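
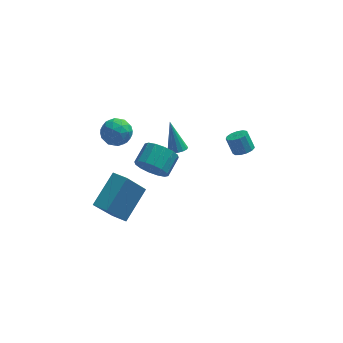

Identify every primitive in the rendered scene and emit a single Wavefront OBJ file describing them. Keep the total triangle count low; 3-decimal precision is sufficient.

v 0.298 1.658 -1.647
v 0.837 1.699 -1.544
v -0.078 2.402 0.027
v 0.767 1.945 -1.669
v 0.572 2.114 -1.788
v 0.303 2.161 -1.869
v 0.033 2.074 -1.891
v -0.166 1.875 -1.848
v -0.24 1.618 -1.75
v -0.17 1.372 -1.625
v 0.025 1.202 -1.506
v 0.294 1.155 -1.425
v 0.564 1.243 -1.403
v 0.763 1.442 -1.446
v -3.734 2.241 -0.587
v -3.084 2.775 -0.946
v -2.696 1.445 0.106
v -2.046 1.979 -0.253
v -2.616 2.313 0.38
v -3.257 2.806 -0.048
v -2.523 1.414 -0.792
v -3.164 1.907 -1.22
v -2.336 2.264 -1.072
v -2.393 2.82 -0.348
v -3.387 1.4 -0.492
v -3.444 1.956 0.232
v -3.5 2.578 -0.827
v -2.28 1.642 -0.013
v -2.615 1.838 0.359
v -2.233 2.153 0.149
v -3.601 2.596 -0.3
v -3.219 2.91 -0.511
v -2.944 2.639 0.269
v -2.561 1.31 -0.329
v -2.179 1.624 -0.54
v -3.547 2.067 -0.989
v -3.165 2.382 -1.199
v -2.836 1.581 -1.109
v -2.678 2.592 -1.113
v -2.068 2.124 -0.705
v -2.349 1.792 -1.022
v -2.725 2.081 -1.274
v -2.711 2.919 -0.687
v -2.102 2.45 -0.279
v -2.436 2.647 0.093
v -2.813 2.936 -0.159
v -2.272 2.618 -0.761
v -3.678 1.77 -0.561
v -3.069 1.301 -0.153
v -2.967 1.284 -0.681
v -3.344 1.573 -0.933
v -3.712 2.096 -0.135
v -3.102 1.628 0.273
v -3.055 2.139 0.434
v -3.431 2.428 0.182
v -3.508 1.602 -0.079
v -1.172 -0.397 -1.207
v -0.495 -0.408 -1.902
v 0.09 0.586 -1.347
v -0.588 0.597 -0.653
v -0.853 -0.101 -2.074
v -0.269 0.893 -1.519
v -1.297 0.126 -2.014
v -0.712 1.121 -1.46
v -1.707 0.214 -1.738
v -1.122 1.208 -1.183
v -1.974 0.137 -1.32
v -1.389 1.132 -0.765
v -2.026 -0.082 -0.871
v -1.441 0.912 -0.317
v -1.85 -0.386 -0.513
v -1.265 0.608 0.042
v -1.491 -0.693 -0.341
v -0.907 0.301 0.214
v -1.048 -0.921 -0.4
v -0.463 0.074 0.154
v -0.638 -1.008 -0.677
v -0.053 -0.014 -0.122
v -0.371 -0.932 -1.095
v 0.214 0.063 -0.54
v -0.319 -0.712 -1.543
v 0.266 0.282 -0.989
v 3.777 1.726 -1.944
v 4.147 2.22 -1.999
v 3.792 2.589 -1.071
v 3.423 2.094 -1.016
v 3.844 2.307 -2.15
v 3.489 2.675 -1.221
v 3.519 2.209 -2.235
v 3.165 2.577 -1.306
v 3.277 1.958 -2.227
v 2.922 2.326 -1.299
v 3.193 1.633 -2.13
v 2.839 2.001 -1.202
v 3.295 1.337 -1.974
v 2.941 1.706 -1.046
v 3.55 1.165 -1.809
v 3.196 1.534 -0.88
v 3.877 1.171 -1.686
v 3.523 1.539 -0.758
v 4.173 1.353 -1.646
v 3.818 1.721 -0.717
v 4.342 1.653 -1.7
v 3.988 2.022 -0.771
v 4.333 1.977 -1.832
v 3.978 2.345 -0.903
v -3.52 -4.867 0.009
v -2.476 -3.45 1.173
v -4.204 -4.276 -0.097
v -3.159 -2.859 1.066
v -2.581 -4.101 -1.766
v -1.536 -2.684 -0.603
v -3.264 -3.51 -1.873
v -2.22 -2.093 -0.709
f 2 1 4
f 2 4 3
f 4 1 5
f 4 5 3
f 5 1 6
f 5 6 3
f 6 1 7
f 6 7 3
f 7 1 8
f 7 8 3
f 8 1 9
f 8 9 3
f 9 1 10
f 9 10 3
f 10 1 11
f 10 11 3
f 11 1 12
f 11 12 3
f 12 1 13
f 12 13 3
f 13 1 14
f 13 14 3
f 14 1 2
f 14 2 3
f 15 52 31
f 52 26 55
f 31 55 20
f 52 55 31
f 15 31 27
f 31 20 32
f 27 32 16
f 31 32 27
f 15 27 36
f 27 16 37
f 36 37 22
f 27 37 36
f 15 36 48
f 36 22 51
f 48 51 25
f 36 51 48
f 15 48 52
f 48 25 56
f 52 56 26
f 48 56 52
f 16 32 43
f 32 20 46
f 43 46 24
f 32 46 43
f 20 55 33
f 55 26 54
f 33 54 19
f 55 54 33
f 26 56 53
f 56 25 49
f 53 49 17
f 56 49 53
f 25 51 50
f 51 22 38
f 50 38 21
f 51 38 50
f 22 37 42
f 37 16 39
f 42 39 23
f 37 39 42
f 18 44 30
f 44 24 45
f 30 45 19
f 44 45 30
f 18 30 28
f 30 19 29
f 28 29 17
f 30 29 28
f 18 28 35
f 28 17 34
f 35 34 21
f 28 34 35
f 18 35 40
f 35 21 41
f 40 41 23
f 35 41 40
f 18 40 44
f 40 23 47
f 44 47 24
f 40 47 44
f 19 45 33
f 45 24 46
f 33 46 20
f 45 46 33
f 17 29 53
f 29 19 54
f 53 54 26
f 29 54 53
f 21 34 50
f 34 17 49
f 50 49 25
f 34 49 50
f 23 41 42
f 41 21 38
f 42 38 22
f 41 38 42
f 24 47 43
f 47 23 39
f 43 39 16
f 47 39 43
f 58 57 61
f 58 61 59
f 59 61 62
f 59 62 60
f 61 57 63
f 61 63 62
f 62 63 64
f 62 64 60
f 63 57 65
f 63 65 64
f 64 65 66
f 64 66 60
f 65 57 67
f 65 67 66
f 66 67 68
f 66 68 60
f 67 57 69
f 67 69 68
f 68 69 70
f 68 70 60
f 69 57 71
f 69 71 70
f 70 71 72
f 70 72 60
f 71 57 73
f 71 73 72
f 72 73 74
f 72 74 60
f 73 57 75
f 73 75 74
f 74 75 76
f 74 76 60
f 75 57 77
f 75 77 76
f 76 77 78
f 76 78 60
f 77 57 79
f 77 79 78
f 78 79 80
f 78 80 60
f 79 57 81
f 79 81 80
f 80 81 82
f 80 82 60
f 81 57 58
f 81 58 82
f 82 58 59
f 82 59 60
f 84 83 87
f 84 87 85
f 85 87 88
f 85 88 86
f 87 83 89
f 87 89 88
f 88 89 90
f 88 90 86
f 89 83 91
f 89 91 90
f 90 91 92
f 90 92 86
f 91 83 93
f 91 93 92
f 92 93 94
f 92 94 86
f 93 83 95
f 93 95 94
f 94 95 96
f 94 96 86
f 95 83 97
f 95 97 96
f 96 97 98
f 96 98 86
f 97 83 99
f 97 99 98
f 98 99 100
f 98 100 86
f 99 83 101
f 99 101 100
f 100 101 102
f 100 102 86
f 101 83 103
f 101 103 102
f 102 103 104
f 102 104 86
f 103 83 105
f 103 105 104
f 104 105 106
f 104 106 86
f 105 83 84
f 105 84 106
f 106 84 85
f 106 85 86
f 108 110 107
f 111 108 107
f 107 110 109
f 109 111 107
f 108 114 110
f 112 108 111
f 112 114 108
f 110 114 109
f 113 111 109
f 109 114 113
f 113 112 111
f 114 112 113



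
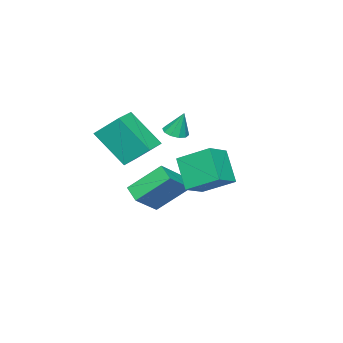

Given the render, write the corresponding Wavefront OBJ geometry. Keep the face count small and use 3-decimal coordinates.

v -0.258 -3.893 -4.862
v -0.71 -4.669 -4.42
v -1.098 -2.633 -3.51
v -1.55 -3.409 -3.068
v 1.07 -4.091 -3.852
v 0.618 -4.867 -3.41
v 0.23 -2.831 -2.5
v -0.222 -3.607 -2.058
v -1.418 -3.65 -0.366
v -0.851 -3.88 -0.272
v -1.442 -3.21 0.846
v -0.813 -3.522 -0.401
v -1.007 -3.212 -0.517
v -1.358 -3.07 -0.576
v -1.732 -3.149 -0.554
v -1.986 -3.42 -0.461
v -2.024 -3.779 -0.331
v -1.83 -4.088 -0.215
v -1.479 -4.231 -0.156
v -1.105 -4.151 -0.178
v 0.682 -1.326 -0.949
v 1.871 -1.4 -0.429
v 0.404 0.168 -0.102
v 1.593 0.094 0.419
v 1.347 -0.414 -2.339
v 2.536 -0.488 -1.818
v 1.069 1.08 -1.491
v 2.258 1.006 -0.971
v 3.136 -4.118 1.226
v 2.879 -3.004 2.257
v 2.944 -2.701 -0.353
v 2.686 -1.587 0.678
v 4.334 -3.893 1.282
v 4.076 -2.779 2.313
v 4.141 -2.476 -0.297
v 3.884 -1.362 0.734
f 2 4 1
f 5 2 1
f 1 4 3
f 3 5 1
f 2 8 4
f 6 2 5
f 6 8 2
f 4 8 3
f 7 5 3
f 3 8 7
f 7 6 5
f 8 6 7
f 10 9 12
f 10 12 11
f 12 9 13
f 12 13 11
f 13 9 14
f 13 14 11
f 14 9 15
f 14 15 11
f 15 9 16
f 15 16 11
f 16 9 17
f 16 17 11
f 17 9 18
f 17 18 11
f 18 9 19
f 18 19 11
f 19 9 20
f 19 20 11
f 20 9 10
f 20 10 11
f 22 24 21
f 25 22 21
f 21 24 23
f 23 25 21
f 22 28 24
f 26 22 25
f 26 28 22
f 24 28 23
f 27 25 23
f 23 28 27
f 27 26 25
f 28 26 27
f 30 32 29
f 33 30 29
f 29 32 31
f 31 33 29
f 30 36 32
f 34 30 33
f 34 36 30
f 32 36 31
f 35 33 31
f 31 36 35
f 35 34 33
f 36 34 35



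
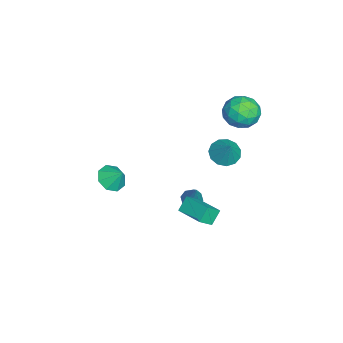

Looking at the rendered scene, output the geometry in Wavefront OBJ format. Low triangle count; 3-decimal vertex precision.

v -1.607 -3.798 -2.67
v -0.953 -4.482 -2.418
v -1.213 -3.082 -1.75
v -0.679 -3.993 -2.916
v -0.949 -3.389 -3.27
v -1.604 -3.025 -3.272
v -2.261 -3.113 -2.922
v -2.535 -3.602 -2.424
v -2.266 -4.206 -2.07
v -1.61 -4.571 -2.068
v -3.225 4.227 3.767
v -2.197 4.742 3.466
v -2.463 2.498 3.414
v -1.435 3.013 3.113
v -1.799 3.029 4.244
v -2.27 4.098 4.462
v -2.39 3.142 2.418
v -2.861 4.211 2.636
v -1.681 4.071 2.632
v -1.316 4.001 3.761
v -3.344 3.239 3.119
v -2.979 3.169 4.248
v -2.778 4.636 3.648
v -1.882 2.604 3.232
v -2.096 2.613 3.897
v -1.492 2.916 3.72
v -2.821 4.258 4.233
v -2.217 4.56 4.056
v -1.983 3.554 4.513
v -2.443 2.68 2.824
v -1.839 2.982 2.647
v -3.168 4.324 3.16
v -2.564 4.627 2.983
v -2.677 3.686 2.367
v -1.87 4.544 2.981
v -1.422 3.528 2.773
v -1.984 3.604 2.364
v -2.261 4.232 2.493
v -1.656 4.504 3.644
v -1.208 3.487 3.436
v -1.422 3.497 4.101
v -1.699 4.125 4.229
v -1.352 4.109 3.154
v -3.452 3.753 3.444
v -3.004 2.736 3.236
v -2.961 3.115 2.651
v -3.238 3.743 2.779
v -3.238 3.712 4.107
v -2.79 2.696 3.899
v -2.399 3.008 4.387
v -2.676 3.636 4.516
v -3.308 3.131 3.726
v -2.208 0.839 -4.717
v -1.793 1.282 -5.024
v -1.332 1.181 -3.043
v -2.226 1.507 -4.844
v -2.649 1.341 -4.589
v -2.813 0.881 -4.409
v -2.623 0.397 -4.41
v -2.19 0.171 -4.59
v -1.767 0.337 -4.845
v -1.603 0.797 -5.025
v 1.644 3.001 3.201
v 2.398 2.66 2.799
v 2.476 3.359 4.459
v 2.378 3.162 2.67
v 2.124 3.613 2.709
v 1.718 3.869 2.905
v 1.289 3.85 3.194
v 0.972 3.561 3.486
v 0.869 3.094 3.687
v 1.011 2.598 3.734
v 1.355 2.23 3.612
v 1.791 2.106 3.359
v 2.18 2.267 3.056
v 0.181 1.005 -3.868
v -0.414 1.414 -3.064
v 1.41 2.326 -3.63
v 0.815 2.735 -2.826
v 0.745 0.345 -3.114
v 0.15 0.754 -2.31
v 1.974 1.666 -2.876
v 1.379 2.075 -2.072
f 2 1 4
f 2 4 3
f 4 1 5
f 4 5 3
f 5 1 6
f 5 6 3
f 6 1 7
f 6 7 3
f 7 1 8
f 7 8 3
f 8 1 9
f 8 9 3
f 9 1 10
f 9 10 3
f 10 1 2
f 10 2 3
f 11 48 27
f 48 22 51
f 27 51 16
f 48 51 27
f 11 27 23
f 27 16 28
f 23 28 12
f 27 28 23
f 11 23 32
f 23 12 33
f 32 33 18
f 23 33 32
f 11 32 44
f 32 18 47
f 44 47 21
f 32 47 44
f 11 44 48
f 44 21 52
f 48 52 22
f 44 52 48
f 12 28 39
f 28 16 42
f 39 42 20
f 28 42 39
f 16 51 29
f 51 22 50
f 29 50 15
f 51 50 29
f 22 52 49
f 52 21 45
f 49 45 13
f 52 45 49
f 21 47 46
f 47 18 34
f 46 34 17
f 47 34 46
f 18 33 38
f 33 12 35
f 38 35 19
f 33 35 38
f 14 40 26
f 40 20 41
f 26 41 15
f 40 41 26
f 14 26 24
f 26 15 25
f 24 25 13
f 26 25 24
f 14 24 31
f 24 13 30
f 31 30 17
f 24 30 31
f 14 31 36
f 31 17 37
f 36 37 19
f 31 37 36
f 14 36 40
f 36 19 43
f 40 43 20
f 36 43 40
f 15 41 29
f 41 20 42
f 29 42 16
f 41 42 29
f 13 25 49
f 25 15 50
f 49 50 22
f 25 50 49
f 17 30 46
f 30 13 45
f 46 45 21
f 30 45 46
f 19 37 38
f 37 17 34
f 38 34 18
f 37 34 38
f 20 43 39
f 43 19 35
f 39 35 12
f 43 35 39
f 54 53 56
f 54 56 55
f 56 53 57
f 56 57 55
f 57 53 58
f 57 58 55
f 58 53 59
f 58 59 55
f 59 53 60
f 59 60 55
f 60 53 61
f 60 61 55
f 61 53 62
f 61 62 55
f 62 53 54
f 62 54 55
f 64 63 66
f 64 66 65
f 66 63 67
f 66 67 65
f 67 63 68
f 67 68 65
f 68 63 69
f 68 69 65
f 69 63 70
f 69 70 65
f 70 63 71
f 70 71 65
f 71 63 72
f 71 72 65
f 72 63 73
f 72 73 65
f 73 63 74
f 73 74 65
f 74 63 75
f 74 75 65
f 75 63 64
f 75 64 65
f 77 79 76
f 80 77 76
f 76 79 78
f 78 80 76
f 77 83 79
f 81 77 80
f 81 83 77
f 79 83 78
f 82 80 78
f 78 83 82
f 82 81 80
f 83 81 82



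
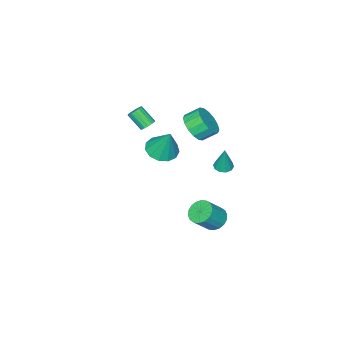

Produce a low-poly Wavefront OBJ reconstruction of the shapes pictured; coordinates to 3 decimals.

v -3.856 2.009 -0.203
v -3.479 1.518 -0.172
v -3.604 2.311 1.523
v -3.267 1.825 -0.257
v -3.279 2.202 -0.321
v -3.512 2.506 -0.34
v -3.877 2.62 -0.307
v -4.233 2.5 -0.234
v -4.446 2.193 -0.149
v -4.433 1.815 -0.084
v -4.2 1.511 -0.065
v -3.836 1.398 -0.099
v -1.06 -1.515 3.222
v -0.546 -1.505 3.144
v -0.386 -2.436 4.081
v -0.9 -2.445 4.158
v -0.591 -1.321 3.335
v -0.431 -2.251 4.272
v -0.761 -1.188 3.495
v -0.602 -2.119 4.432
v -1.012 -1.143 3.582
v -0.853 -2.074 4.519
v -1.276 -1.198 3.573
v -1.116 -2.129 4.51
v -1.481 -1.337 3.469
v -1.322 -2.268 4.406
v -1.574 -1.524 3.299
v -1.414 -2.455 4.236
v -1.529 -1.709 3.108
v -1.369 -2.639 4.045
v -1.358 -1.841 2.948
v -1.199 -2.772 3.885
v -1.107 -1.886 2.861
v -0.948 -2.817 3.798
v -0.844 -1.831 2.87
v -0.684 -2.762 3.807
v -0.638 -1.692 2.974
v -0.479 -2.623 3.911
v -3.205 0.164 2.691
v -2.479 0.091 3.461
v -3.11 0.742 4.118
v -3.835 0.816 3.349
v -2.331 0.53 3.167
v -2.962 1.182 3.825
v -2.417 0.872 2.746
v -3.048 1.523 3.404
v -2.714 1.023 2.311
v -3.345 1.675 2.968
v -3.143 0.945 1.977
v -3.773 1.597 2.634
v -3.588 0.658 1.835
v -4.219 1.309 2.492
v -3.93 0.238 1.922
v -4.561 0.889 2.579
v -4.078 -0.202 2.215
v -4.709 0.45 2.873
v -3.992 -0.543 2.636
v -4.623 0.108 3.294
v -3.695 -0.695 3.072
v -4.326 -0.043 3.729
v -3.267 -0.617 3.406
v -3.897 0.035 4.063
v -2.821 -0.329 3.548
v -3.452 0.322 4.205
v -2.932 2.209 -4.504
v -2.341 2.672 -4.943
v -1.257 2.434 -3.736
v -1.848 1.971 -3.296
v -2.52 2.941 -4.73
v -1.435 2.703 -3.523
v -2.78 3.065 -4.471
v -1.695 2.827 -3.264
v -3.07 3.02 -4.22
v -1.986 2.782 -3.012
v -3.333 2.814 -4.024
v -2.249 2.576 -2.817
v -3.517 2.488 -3.923
v -2.433 2.25 -2.716
v -3.585 2.107 -3.937
v -2.5 1.869 -2.73
v -3.523 1.746 -4.064
v -2.439 1.508 -2.857
v -3.345 1.477 -4.277
v -2.26 1.239 -3.07
v -3.085 1.353 -4.536
v -2 1.115 -3.329
v -2.794 1.398 -4.788
v -1.71 1.16 -3.58
v -2.531 1.604 -4.983
v -1.447 1.366 -3.776
v -2.347 1.93 -5.084
v -1.263 1.692 -3.877
v -2.28 2.311 -5.07
v -1.195 2.073 -3.863
v 0.225 0.843 3.065
v 1.252 0.837 2.984
v 0.375 1.637 4.895
v 1.075 1.349 2.776
v 0.627 1.7 2.66
v 0.053 1.779 2.673
v -0.467 1.561 2.81
v -0.767 1.115 3.028
v -0.752 0.582 3.258
v -0.427 0.132 3.427
v 0.105 -0.092 3.481
v 0.676 -0.02 3.403
v 1.103 0.327 3.218
f 2 1 4
f 2 4 3
f 4 1 5
f 4 5 3
f 5 1 6
f 5 6 3
f 6 1 7
f 6 7 3
f 7 1 8
f 7 8 3
f 8 1 9
f 8 9 3
f 9 1 10
f 9 10 3
f 10 1 11
f 10 11 3
f 11 1 12
f 11 12 3
f 12 1 2
f 12 2 3
f 14 13 17
f 14 17 15
f 15 17 18
f 15 18 16
f 17 13 19
f 17 19 18
f 18 19 20
f 18 20 16
f 19 13 21
f 19 21 20
f 20 21 22
f 20 22 16
f 21 13 23
f 21 23 22
f 22 23 24
f 22 24 16
f 23 13 25
f 23 25 24
f 24 25 26
f 24 26 16
f 25 13 27
f 25 27 26
f 26 27 28
f 26 28 16
f 27 13 29
f 27 29 28
f 28 29 30
f 28 30 16
f 29 13 31
f 29 31 30
f 30 31 32
f 30 32 16
f 31 13 33
f 31 33 32
f 32 33 34
f 32 34 16
f 33 13 35
f 33 35 34
f 34 35 36
f 34 36 16
f 35 13 37
f 35 37 36
f 36 37 38
f 36 38 16
f 37 13 14
f 37 14 38
f 38 14 15
f 38 15 16
f 40 39 43
f 40 43 41
f 41 43 44
f 41 44 42
f 43 39 45
f 43 45 44
f 44 45 46
f 44 46 42
f 45 39 47
f 45 47 46
f 46 47 48
f 46 48 42
f 47 39 49
f 47 49 48
f 48 49 50
f 48 50 42
f 49 39 51
f 49 51 50
f 50 51 52
f 50 52 42
f 51 39 53
f 51 53 52
f 52 53 54
f 52 54 42
f 53 39 55
f 53 55 54
f 54 55 56
f 54 56 42
f 55 39 57
f 55 57 56
f 56 57 58
f 56 58 42
f 57 39 59
f 57 59 58
f 58 59 60
f 58 60 42
f 59 39 61
f 59 61 60
f 60 61 62
f 60 62 42
f 61 39 63
f 61 63 62
f 62 63 64
f 62 64 42
f 63 39 40
f 63 40 64
f 64 40 41
f 64 41 42
f 66 65 69
f 66 69 67
f 67 69 70
f 67 70 68
f 69 65 71
f 69 71 70
f 70 71 72
f 70 72 68
f 71 65 73
f 71 73 72
f 72 73 74
f 72 74 68
f 73 65 75
f 73 75 74
f 74 75 76
f 74 76 68
f 75 65 77
f 75 77 76
f 76 77 78
f 76 78 68
f 77 65 79
f 77 79 78
f 78 79 80
f 78 80 68
f 79 65 81
f 79 81 80
f 80 81 82
f 80 82 68
f 81 65 83
f 81 83 82
f 82 83 84
f 82 84 68
f 83 65 85
f 83 85 84
f 84 85 86
f 84 86 68
f 85 65 87
f 85 87 86
f 86 87 88
f 86 88 68
f 87 65 89
f 87 89 88
f 88 89 90
f 88 90 68
f 89 65 91
f 89 91 90
f 90 91 92
f 90 92 68
f 91 65 93
f 91 93 92
f 92 93 94
f 92 94 68
f 93 65 66
f 93 66 94
f 94 66 67
f 94 67 68
f 96 95 98
f 96 98 97
f 98 95 99
f 98 99 97
f 99 95 100
f 99 100 97
f 100 95 101
f 100 101 97
f 101 95 102
f 101 102 97
f 102 95 103
f 102 103 97
f 103 95 104
f 103 104 97
f 104 95 105
f 104 105 97
f 105 95 106
f 105 106 97
f 106 95 107
f 106 107 97
f 107 95 96
f 107 96 97



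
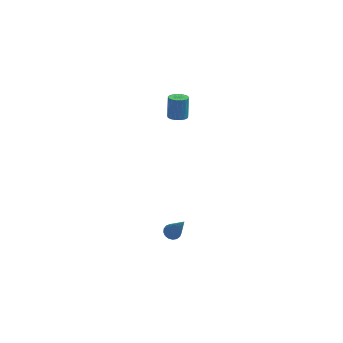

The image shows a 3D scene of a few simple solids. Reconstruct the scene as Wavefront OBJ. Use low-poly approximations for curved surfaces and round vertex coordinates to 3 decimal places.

v -3.257 0.734 2.744
v -2.714 0.807 2.698
v -2.679 1.299 3.89
v -3.223 1.226 3.936
v -2.816 1.032 2.608
v -2.781 1.525 3.8
v -3.019 1.189 2.549
v -2.984 1.682 3.741
v -3.277 1.242 2.535
v -3.242 1.734 3.727
v -3.53 1.178 2.568
v -3.495 1.671 3.76
v -3.721 1.013 2.642
v -3.686 1.505 3.834
v -3.805 0.783 2.74
v -3.77 1.275 3.932
v -3.764 0.542 2.838
v -3.73 1.035 4.03
v -3.607 0.345 2.915
v -3.573 0.838 4.107
v -3.37 0.237 2.952
v -3.335 0.73 4.144
v -3.107 0.243 2.942
v -3.072 0.736 4.134
v -2.879 0.361 2.887
v -2.844 0.854 4.079
v -2.737 0.565 2.799
v -2.702 1.057 3.99
v -3.541 -2.226 -4.412
v -3.1 -1.996 -4.461
v -2.919 -3.034 -2.588
v -3.235 -1.837 -4.344
v -3.44 -1.767 -4.243
v -3.668 -1.802 -4.181
v -3.868 -1.934 -4.171
v -3.992 -2.133 -4.217
v -4.013 -2.354 -4.307
v -3.926 -2.545 -4.422
v -3.751 -2.663 -4.534
v -3.528 -2.682 -4.618
v -3.308 -2.595 -4.655
v -3.141 -2.425 -4.637
v -3.066 -2.209 -4.567
f 2 1 5
f 2 5 3
f 3 5 6
f 3 6 4
f 5 1 7
f 5 7 6
f 6 7 8
f 6 8 4
f 7 1 9
f 7 9 8
f 8 9 10
f 8 10 4
f 9 1 11
f 9 11 10
f 10 11 12
f 10 12 4
f 11 1 13
f 11 13 12
f 12 13 14
f 12 14 4
f 13 1 15
f 13 15 14
f 14 15 16
f 14 16 4
f 15 1 17
f 15 17 16
f 16 17 18
f 16 18 4
f 17 1 19
f 17 19 18
f 18 19 20
f 18 20 4
f 19 1 21
f 19 21 20
f 20 21 22
f 20 22 4
f 21 1 23
f 21 23 22
f 22 23 24
f 22 24 4
f 23 1 25
f 23 25 24
f 24 25 26
f 24 26 4
f 25 1 27
f 25 27 26
f 26 27 28
f 26 28 4
f 27 1 2
f 27 2 28
f 28 2 3
f 28 3 4
f 30 29 32
f 30 32 31
f 32 29 33
f 32 33 31
f 33 29 34
f 33 34 31
f 34 29 35
f 34 35 31
f 35 29 36
f 35 36 31
f 36 29 37
f 36 37 31
f 37 29 38
f 37 38 31
f 38 29 39
f 38 39 31
f 39 29 40
f 39 40 31
f 40 29 41
f 40 41 31
f 41 29 42
f 41 42 31
f 42 29 43
f 42 43 31
f 43 29 30
f 43 30 31



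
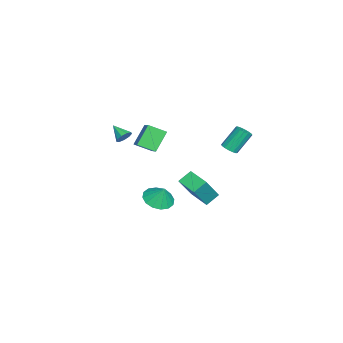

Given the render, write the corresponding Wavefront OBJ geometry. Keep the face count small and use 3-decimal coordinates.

v -2.339 2.899 0.792
v -1.91 2.69 1.103
v -2.471 3.492 2.419
v -2.901 3.701 2.108
v -1.807 2.943 0.992
v -2.369 3.746 2.308
v -1.847 3.185 0.828
v -2.409 3.987 2.143
v -2.019 3.35 0.654
v -2.581 4.152 1.969
v -2.277 3.394 0.517
v -2.839 4.196 1.832
v -2.551 3.306 0.454
v -3.113 4.108 1.769
v -2.769 3.108 0.481
v -3.33 3.91 1.797
v -2.871 2.854 0.592
v -3.433 3.657 1.908
v -2.831 2.613 0.757
v -3.393 3.415 2.072
v -2.659 2.448 0.931
v -3.221 3.25 2.246
v -2.401 2.404 1.068
v -2.963 3.206 2.383
v -2.127 2.492 1.131
v -2.689 3.294 2.446
v -1.895 -3.361 1.409
v -1.618 -3.775 1.132
v -2.485 -4.159 2.011
v -1.422 -3.677 1.455
v -1.448 -3.431 1.756
v -1.683 -3.152 1.895
v -2.017 -2.971 1.807
v -2.294 -2.973 1.533
v -2.384 -3.156 1.201
v -2.246 -3.436 0.966
v -1.943 -3.68 0.939
v -2.94 -1.505 -4.463
v -2.126 -2.135 -4.427
v -2.64 -1.055 -3.357
v -1.945 -1.689 -4.657
v -2.031 -1.194 -4.835
v -2.36 -0.782 -4.913
v -2.845 -0.564 -4.871
v -3.355 -0.598 -4.719
v -3.753 -0.874 -4.499
v -3.934 -1.32 -4.269
v -3.848 -1.815 -4.09
v -3.519 -2.227 -4.012
v -3.035 -2.446 -4.054
v -2.525 -2.412 -4.206
v -3.274 1.221 -3.077
v -2.232 0.609 -1.347
v -2.274 2.319 -3.29
v -1.232 1.706 -1.561
v -2.688 0.574 -3.659
v -1.646 -0.039 -1.93
v -1.688 1.671 -3.873
v -0.646 1.059 -2.143
v 0.269 -1.696 3.873
v 2.062 -1.126 4.955
v 0.219 -0.63 3.395
v 2.011 -0.06 4.476
v 1.129 -2.18 2.704
v 2.921 -1.61 3.785
v 1.078 -1.114 2.225
v 2.871 -0.544 3.307
f 2 1 5
f 2 5 3
f 3 5 6
f 3 6 4
f 5 1 7
f 5 7 6
f 6 7 8
f 6 8 4
f 7 1 9
f 7 9 8
f 8 9 10
f 8 10 4
f 9 1 11
f 9 11 10
f 10 11 12
f 10 12 4
f 11 1 13
f 11 13 12
f 12 13 14
f 12 14 4
f 13 1 15
f 13 15 14
f 14 15 16
f 14 16 4
f 15 1 17
f 15 17 16
f 16 17 18
f 16 18 4
f 17 1 19
f 17 19 18
f 18 19 20
f 18 20 4
f 19 1 21
f 19 21 20
f 20 21 22
f 20 22 4
f 21 1 23
f 21 23 22
f 22 23 24
f 22 24 4
f 23 1 25
f 23 25 24
f 24 25 26
f 24 26 4
f 25 1 2
f 25 2 26
f 26 2 3
f 26 3 4
f 28 27 30
f 28 30 29
f 30 27 31
f 30 31 29
f 31 27 32
f 31 32 29
f 32 27 33
f 32 33 29
f 33 27 34
f 33 34 29
f 34 27 35
f 34 35 29
f 35 27 36
f 35 36 29
f 36 27 37
f 36 37 29
f 37 27 28
f 37 28 29
f 39 38 41
f 39 41 40
f 41 38 42
f 41 42 40
f 42 38 43
f 42 43 40
f 43 38 44
f 43 44 40
f 44 38 45
f 44 45 40
f 45 38 46
f 45 46 40
f 46 38 47
f 46 47 40
f 47 38 48
f 47 48 40
f 48 38 49
f 48 49 40
f 49 38 50
f 49 50 40
f 50 38 51
f 50 51 40
f 51 38 39
f 51 39 40
f 53 55 52
f 56 53 52
f 52 55 54
f 54 56 52
f 53 59 55
f 57 53 56
f 57 59 53
f 55 59 54
f 58 56 54
f 54 59 58
f 58 57 56
f 59 57 58
f 61 63 60
f 64 61 60
f 60 63 62
f 62 64 60
f 61 67 63
f 65 61 64
f 65 67 61
f 63 67 62
f 66 64 62
f 62 67 66
f 66 65 64
f 67 65 66



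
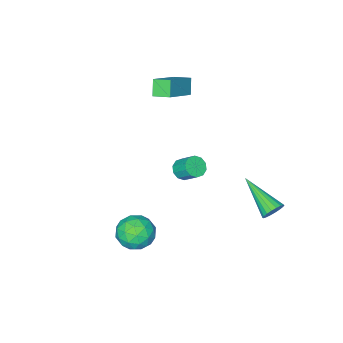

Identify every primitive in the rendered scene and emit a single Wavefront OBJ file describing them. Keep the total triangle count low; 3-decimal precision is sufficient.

v 2.472 1.986 -4.223
v 3.211 2.12 -3.613
v 2.349 0.5 -3.747
v 3.088 0.634 -3.137
v 2.241 1.072 -2.974
v 2.317 1.99 -3.268
v 3.243 0.63 -4.092
v 3.319 1.548 -4.386
v 3.688 1.282 -3.532
v 3.068 1.555 -2.841
v 2.492 1.065 -4.519
v 1.872 1.338 -3.828
v 2.852 2.183 -3.96
v 2.708 0.437 -3.4
v 2.21 0.694 -3.304
v 2.644 0.773 -2.946
v 2.327 2.107 -3.757
v 2.761 2.186 -3.399
v 2.191 1.569 -3.023
v 2.799 0.434 -3.961
v 3.233 0.513 -3.603
v 2.916 1.847 -4.414
v 3.35 1.926 -4.056
v 3.369 1.051 -4.337
v 3.567 1.77 -3.554
v 3.494 0.897 -3.274
v 3.586 0.894 -3.835
v 3.631 1.434 -4.008
v 3.202 1.93 -3.148
v 3.13 1.057 -2.868
v 2.632 1.314 -2.772
v 2.677 1.854 -2.945
v 3.483 1.438 -3.1
v 2.43 1.563 -4.492
v 2.358 0.69 -4.212
v 2.883 0.766 -4.415
v 2.928 1.306 -4.588
v 2.066 1.723 -4.086
v 1.993 0.85 -3.806
v 1.929 1.186 -3.352
v 1.974 1.726 -3.525
v 2.077 1.182 -4.26
v -1.749 -0.812 -3.508
v -1.23 -0.587 -3.676
v -1.332 0.196 -2.939
v -1.851 -0.028 -2.772
v -1.491 -0.431 -3.878
v -1.592 0.352 -3.141
v -1.85 -0.42 -3.938
v -1.952 0.363 -3.201
v -2.171 -0.559 -3.835
v -2.273 0.224 -3.098
v -2.331 -0.795 -3.606
v -2.432 -0.012 -2.87
v -2.268 -1.036 -3.341
v -2.37 -0.253 -2.604
v -2.008 -1.192 -3.139
v -2.109 -0.409 -2.402
v -1.648 -1.203 -3.079
v -1.75 -0.42 -2.342
v -1.327 -1.064 -3.182
v -1.429 -0.281 -2.445
v -1.168 -0.828 -3.41
v -1.269 -0.045 -2.674
v -2.324 -2.191 0.813
v -2.691 -2.595 1.553
v -2.703 -1.42 1.045
v -3.071 -1.824 1.785
v -0.709 -1.716 1.875
v -1.077 -2.12 2.615
v -1.089 -0.945 2.107
v -1.456 -1.349 2.847
v -2.835 4.168 -3.592
v -2.655 3.909 -4.102
v -2.865 2.212 -2.608
v -2.425 3.966 -3.98
v -2.275 4.064 -3.782
v -2.237 4.182 -3.545
v -2.317 4.298 -3.318
v -2.499 4.387 -3.145
v -2.748 4.434 -3.061
v -3.014 4.428 -3.082
v -3.245 4.37 -3.203
v -3.394 4.272 -3.402
v -3.433 4.154 -3.638
v -3.353 4.039 -3.865
v -3.17 3.949 -4.038
v -2.921 3.903 -4.123
f 1 38 17
f 38 12 41
f 17 41 6
f 38 41 17
f 1 17 13
f 17 6 18
f 13 18 2
f 17 18 13
f 1 13 22
f 13 2 23
f 22 23 8
f 13 23 22
f 1 22 34
f 22 8 37
f 34 37 11
f 22 37 34
f 1 34 38
f 34 11 42
f 38 42 12
f 34 42 38
f 2 18 29
f 18 6 32
f 29 32 10
f 18 32 29
f 6 41 19
f 41 12 40
f 19 40 5
f 41 40 19
f 12 42 39
f 42 11 35
f 39 35 3
f 42 35 39
f 11 37 36
f 37 8 24
f 36 24 7
f 37 24 36
f 8 23 28
f 23 2 25
f 28 25 9
f 23 25 28
f 4 30 16
f 30 10 31
f 16 31 5
f 30 31 16
f 4 16 14
f 16 5 15
f 14 15 3
f 16 15 14
f 4 14 21
f 14 3 20
f 21 20 7
f 14 20 21
f 4 21 26
f 21 7 27
f 26 27 9
f 21 27 26
f 4 26 30
f 26 9 33
f 30 33 10
f 26 33 30
f 5 31 19
f 31 10 32
f 19 32 6
f 31 32 19
f 3 15 39
f 15 5 40
f 39 40 12
f 15 40 39
f 7 20 36
f 20 3 35
f 36 35 11
f 20 35 36
f 9 27 28
f 27 7 24
f 28 24 8
f 27 24 28
f 10 33 29
f 33 9 25
f 29 25 2
f 33 25 29
f 44 43 47
f 44 47 45
f 45 47 48
f 45 48 46
f 47 43 49
f 47 49 48
f 48 49 50
f 48 50 46
f 49 43 51
f 49 51 50
f 50 51 52
f 50 52 46
f 51 43 53
f 51 53 52
f 52 53 54
f 52 54 46
f 53 43 55
f 53 55 54
f 54 55 56
f 54 56 46
f 55 43 57
f 55 57 56
f 56 57 58
f 56 58 46
f 57 43 59
f 57 59 58
f 58 59 60
f 58 60 46
f 59 43 61
f 59 61 60
f 60 61 62
f 60 62 46
f 61 43 63
f 61 63 62
f 62 63 64
f 62 64 46
f 63 43 44
f 63 44 64
f 64 44 45
f 64 45 46
f 66 68 65
f 69 66 65
f 65 68 67
f 67 69 65
f 66 72 68
f 70 66 69
f 70 72 66
f 68 72 67
f 71 69 67
f 67 72 71
f 71 70 69
f 72 70 71
f 74 73 76
f 74 76 75
f 76 73 77
f 76 77 75
f 77 73 78
f 77 78 75
f 78 73 79
f 78 79 75
f 79 73 80
f 79 80 75
f 80 73 81
f 80 81 75
f 81 73 82
f 81 82 75
f 82 73 83
f 82 83 75
f 83 73 84
f 83 84 75
f 84 73 85
f 84 85 75
f 85 73 86
f 85 86 75
f 86 73 87
f 86 87 75
f 87 73 88
f 87 88 75
f 88 73 74
f 88 74 75



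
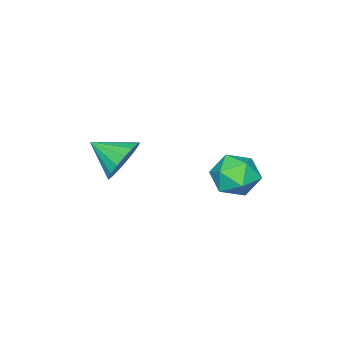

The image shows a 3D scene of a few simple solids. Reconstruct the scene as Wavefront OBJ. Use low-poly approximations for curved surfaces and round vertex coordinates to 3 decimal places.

v -3.98 0.835 -0.886
v -3.419 1.104 -1.614
v -4.541 -0.324 -1.746
v -3.98 -0.055 -2.474
v -3.592 -0.433 -1.685
v -3.245 0.283 -1.154
v -4.715 0.497 -2.206
v -4.368 1.213 -1.675
v -3.874 0.895 -2.43
v -3.18 0.32 -2.108
v -4.78 0.46 -1.252
v -4.086 -0.115 -0.93
v -0.122 -1.225 0.422
v 0.32 -0.789 1.074
v 0.182 -2.395 0.998
v -0.083 -0.819 1.224
v -0.494 -0.942 1.191
v -0.82 -1.13 0.981
v -0.986 -1.34 0.643
v -0.954 -1.523 0.254
v -0.731 -1.637 -0.096
v -0.369 -1.657 -0.328
v 0.051 -1.578 -0.388
v 0.43 -1.418 -0.262
v 0.684 -1.214 0.02
v 0.752 -1.012 0.394
v 0.621 -0.858 0.774
f 1 12 6
f 1 6 2
f 1 2 8
f 1 8 11
f 1 11 12
f 2 6 10
f 6 12 5
f 12 11 3
f 11 8 7
f 8 2 9
f 4 10 5
f 4 5 3
f 4 3 7
f 4 7 9
f 4 9 10
f 5 10 6
f 3 5 12
f 7 3 11
f 9 7 8
f 10 9 2
f 14 13 16
f 14 16 15
f 16 13 17
f 16 17 15
f 17 13 18
f 17 18 15
f 18 13 19
f 18 19 15
f 19 13 20
f 19 20 15
f 20 13 21
f 20 21 15
f 21 13 22
f 21 22 15
f 22 13 23
f 22 23 15
f 23 13 24
f 23 24 15
f 24 13 25
f 24 25 15
f 25 13 26
f 25 26 15
f 26 13 27
f 26 27 15
f 27 13 14
f 27 14 15



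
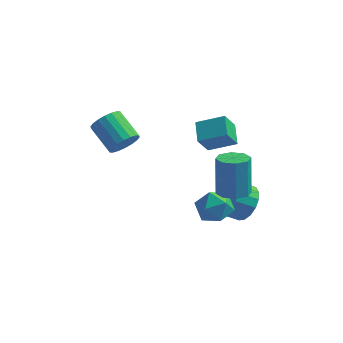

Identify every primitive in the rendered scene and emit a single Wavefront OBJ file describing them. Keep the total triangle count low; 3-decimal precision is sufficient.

v -2.867 -2.403 1.012
v -2.357 -2.298 1.632
v -3.483 -1.411 2.408
v -3.993 -1.517 1.788
v -2.283 -2.017 1.419
v -3.409 -1.13 2.194
v -2.324 -1.813 1.125
v -3.45 -0.926 1.9
v -2.473 -1.725 0.808
v -3.6 -0.839 1.584
v -2.7 -1.772 0.532
v -3.827 -0.886 1.308
v -2.96 -1.944 0.351
v -4.087 -1.057 1.127
v -3.202 -2.207 0.301
v -4.328 -1.32 1.077
v -3.377 -2.509 0.392
v -4.503 -1.622 1.168
v -3.451 -2.79 0.606
v -4.577 -1.903 1.381
v -3.41 -2.994 0.9
v -4.536 -2.107 1.675
v -3.26 -3.081 1.216
v -4.387 -2.195 1.992
v -3.033 -3.034 1.492
v -4.16 -2.148 2.268
v -2.773 -2.863 1.673
v -3.9 -1.976 2.449
v -2.532 -2.6 1.723
v -3.658 -1.713 2.499
v 2.431 -0.514 -3.786
v 3.061 -0.856 -3.075
v 2.18 -1.208 -2.463
v 1.549 -0.866 -3.174
v 2.973 -0.4 -2.942
v 2.091 -0.752 -2.329
v 2.76 0.03 -3.001
v 1.878 -0.322 -2.388
v 2.471 0.335 -3.241
v 1.589 -0.017 -2.628
v 2.174 0.446 -3.605
v 1.292 0.094 -2.993
v 1.935 0.337 -4.011
v 1.053 -0.015 -3.399
v 1.81 0.033 -4.366
v 0.928 -0.319 -3.753
v 1.827 -0.397 -4.588
v 0.945 -0.748 -3.975
v 1.983 -0.853 -4.626
v 1.101 -1.205 -4.013
v 2.241 -1.231 -4.472
v 1.359 -1.583 -3.859
v 2.543 -1.446 -4.161
v 1.661 -1.797 -3.548
v 2.819 -1.446 -3.764
v 1.937 -1.798 -3.151
v 3.006 -1.234 -3.372
v 2.124 -1.585 -2.759
v 1.395 -0.244 0.772
v 1.045 0.796 1.232
v 0.054 -0.444 0.203
v -0.296 0.597 0.662
v 1.756 0.343 -0.282
v 1.406 1.384 0.177
v 0.415 0.144 -0.852
v 0.065 1.184 -0.392
v 2.354 -3.167 -0.716
v 3.071 -3.483 -0.555
v 2.903 -2.889 1.358
v 2.186 -2.573 1.196
v 3.108 -2.898 -0.734
v 2.939 -2.304 1.179
v 2.703 -2.471 -0.902
v 2.534 -1.877 1.011
v 2.093 -2.452 -0.962
v 1.925 -1.857 0.951
v 1.637 -2.851 -0.878
v 1.469 -2.257 1.035
v 1.601 -3.436 -0.699
v 1.432 -2.842 1.214
v 2.006 -3.863 -0.531
v 1.837 -3.269 1.382
v 2.615 -3.883 -0.471
v 2.447 -3.288 1.442
v 1.065 -2.543 -1.58
v 1.801 -2.551 -2.224
v 1.279 -4.089 -1.316
v 2.015 -4.097 -1.96
v 2.116 -3.627 -1.108
v 1.984 -2.672 -1.271
v 1.096 -3.968 -2.269
v 0.964 -3.013 -2.432
v 1.82 -3.432 -2.65
v 2.45 -3.221 -1.932
v 0.63 -3.419 -1.608
v 1.26 -3.208 -0.89
f 2 1 5
f 2 5 3
f 3 5 6
f 3 6 4
f 5 1 7
f 5 7 6
f 6 7 8
f 6 8 4
f 7 1 9
f 7 9 8
f 8 9 10
f 8 10 4
f 9 1 11
f 9 11 10
f 10 11 12
f 10 12 4
f 11 1 13
f 11 13 12
f 12 13 14
f 12 14 4
f 13 1 15
f 13 15 14
f 14 15 16
f 14 16 4
f 15 1 17
f 15 17 16
f 16 17 18
f 16 18 4
f 17 1 19
f 17 19 18
f 18 19 20
f 18 20 4
f 19 1 21
f 19 21 20
f 20 21 22
f 20 22 4
f 21 1 23
f 21 23 22
f 22 23 24
f 22 24 4
f 23 1 25
f 23 25 24
f 24 25 26
f 24 26 4
f 25 1 27
f 25 27 26
f 26 27 28
f 26 28 4
f 27 1 29
f 27 29 28
f 28 29 30
f 28 30 4
f 29 1 2
f 29 2 30
f 30 2 3
f 30 3 4
f 32 31 35
f 32 35 33
f 33 35 36
f 33 36 34
f 35 31 37
f 35 37 36
f 36 37 38
f 36 38 34
f 37 31 39
f 37 39 38
f 38 39 40
f 38 40 34
f 39 31 41
f 39 41 40
f 40 41 42
f 40 42 34
f 41 31 43
f 41 43 42
f 42 43 44
f 42 44 34
f 43 31 45
f 43 45 44
f 44 45 46
f 44 46 34
f 45 31 47
f 45 47 46
f 46 47 48
f 46 48 34
f 47 31 49
f 47 49 48
f 48 49 50
f 48 50 34
f 49 31 51
f 49 51 50
f 50 51 52
f 50 52 34
f 51 31 53
f 51 53 52
f 52 53 54
f 52 54 34
f 53 31 55
f 53 55 54
f 54 55 56
f 54 56 34
f 55 31 57
f 55 57 56
f 56 57 58
f 56 58 34
f 57 31 32
f 57 32 58
f 58 32 33
f 58 33 34
f 60 62 59
f 63 60 59
f 59 62 61
f 61 63 59
f 60 66 62
f 64 60 63
f 64 66 60
f 62 66 61
f 65 63 61
f 61 66 65
f 65 64 63
f 66 64 65
f 68 67 71
f 68 71 69
f 69 71 72
f 69 72 70
f 71 67 73
f 71 73 72
f 72 73 74
f 72 74 70
f 73 67 75
f 73 75 74
f 74 75 76
f 74 76 70
f 75 67 77
f 75 77 76
f 76 77 78
f 76 78 70
f 77 67 79
f 77 79 78
f 78 79 80
f 78 80 70
f 79 67 81
f 79 81 80
f 80 81 82
f 80 82 70
f 81 67 83
f 81 83 82
f 82 83 84
f 82 84 70
f 83 67 68
f 83 68 84
f 84 68 69
f 84 69 70
f 85 96 90
f 85 90 86
f 85 86 92
f 85 92 95
f 85 95 96
f 86 90 94
f 90 96 89
f 96 95 87
f 95 92 91
f 92 86 93
f 88 94 89
f 88 89 87
f 88 87 91
f 88 91 93
f 88 93 94
f 89 94 90
f 87 89 96
f 91 87 95
f 93 91 92
f 94 93 86



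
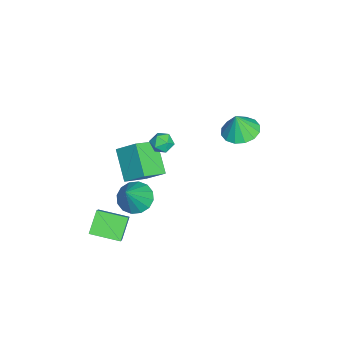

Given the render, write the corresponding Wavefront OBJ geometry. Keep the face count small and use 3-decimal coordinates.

v 1.198 -3.752 -1.656
v 2.456 -3.592 -0.379
v 1.292 -2.132 -1.953
v 2.551 -1.972 -0.676
v 2.209 -3.988 -2.624
v 3.468 -3.828 -1.347
v 2.304 -2.368 -2.921
v 3.562 -2.208 -1.644
v -0.316 -3.04 2.06
v 0.064 -1.96 3.044
v -1.319 -2.107 1.424
v -0.938 -1.027 2.408
v 1.078 -2.393 0.812
v 1.459 -1.313 1.796
v 0.076 -1.46 0.176
v 0.456 -0.38 1.16
v 0.605 0.097 3.815
v 1.011 -0.204 4.26
v 0.249 -0.876 3.48
v 0.655 -1.177 3.925
v 0.124 -0.824 4.14
v 0.344 -0.223 4.347
v 0.916 -0.857 3.393
v 1.136 -0.256 3.6
v 1.203 -0.794 3.999
v 0.713 -0.774 4.46
v 0.547 -0.306 3.28
v 0.057 -0.286 3.741
v -1.02 -2.218 -2.688
v -0.488 -1.39 -2.917
v 0.16 -2.522 -1.052
v -0.874 -1.222 -2.608
v -1.299 -1.32 -2.32
v -1.65 -1.659 -2.13
v -1.831 -2.148 -2.09
v -1.795 -2.655 -2.211
v -1.551 -3.046 -2.459
v -1.165 -3.214 -2.769
v -0.74 -3.116 -3.057
v -0.39 -2.777 -3.246
v -0.209 -2.288 -3.286
v -0.245 -1.781 -3.166
v -3.985 2.929 0.96
v -2.989 3.279 0.872
v -3.775 2.671 2.32
v -3.284 3.723 1.002
v -3.768 3.954 1.12
v -4.309 3.91 1.196
v -4.764 3.603 1.208
v -5.01 3.116 1.154
v -4.982 2.578 1.048
v -4.686 2.135 0.918
v -4.203 1.904 0.8
v -3.661 1.947 0.724
v -3.206 2.254 0.712
v -2.96 2.741 0.766
f 2 4 1
f 5 2 1
f 1 4 3
f 3 5 1
f 2 8 4
f 6 2 5
f 6 8 2
f 4 8 3
f 7 5 3
f 3 8 7
f 7 6 5
f 8 6 7
f 10 12 9
f 13 10 9
f 9 12 11
f 11 13 9
f 10 16 12
f 14 10 13
f 14 16 10
f 12 16 11
f 15 13 11
f 11 16 15
f 15 14 13
f 16 14 15
f 17 28 22
f 17 22 18
f 17 18 24
f 17 24 27
f 17 27 28
f 18 22 26
f 22 28 21
f 28 27 19
f 27 24 23
f 24 18 25
f 20 26 21
f 20 21 19
f 20 19 23
f 20 23 25
f 20 25 26
f 21 26 22
f 19 21 28
f 23 19 27
f 25 23 24
f 26 25 18
f 30 29 32
f 30 32 31
f 32 29 33
f 32 33 31
f 33 29 34
f 33 34 31
f 34 29 35
f 34 35 31
f 35 29 36
f 35 36 31
f 36 29 37
f 36 37 31
f 37 29 38
f 37 38 31
f 38 29 39
f 38 39 31
f 39 29 40
f 39 40 31
f 40 29 41
f 40 41 31
f 41 29 42
f 41 42 31
f 42 29 30
f 42 30 31
f 44 43 46
f 44 46 45
f 46 43 47
f 46 47 45
f 47 43 48
f 47 48 45
f 48 43 49
f 48 49 45
f 49 43 50
f 49 50 45
f 50 43 51
f 50 51 45
f 51 43 52
f 51 52 45
f 52 43 53
f 52 53 45
f 53 43 54
f 53 54 45
f 54 43 55
f 54 55 45
f 55 43 56
f 55 56 45
f 56 43 44
f 56 44 45



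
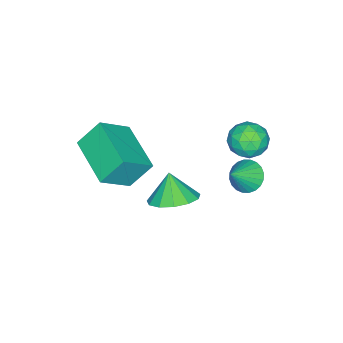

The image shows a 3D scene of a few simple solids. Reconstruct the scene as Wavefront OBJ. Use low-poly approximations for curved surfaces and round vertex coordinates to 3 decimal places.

v 0.795 1.949 2.117
v 1.71 1.91 2.437
v 0.425 1.531 3.123
v 1.52 2.405 2.573
v 1.1 2.754 2.564
v 0.583 2.848 2.413
v 0.133 2.656 2.168
v -0.107 2.24 1.907
v -0.06 1.731 1.713
v 0.258 1.292 1.647
v 0.746 1.061 1.73
v 1.25 1.112 1.936
v 1.609 1.428 2.2
v -3.591 2.51 -0.296
v -3.077 2.631 -0.815
v -2.649 2.33 0.596
v -3.12 2.898 -0.715
v -3.235 3.107 -0.551
v -3.404 3.224 -0.349
v -3.601 3.233 -0.139
v -3.797 3.132 0.048
v -3.962 2.937 0.182
v -4.07 2.676 0.243
v -4.105 2.39 0.222
v -4.062 2.123 0.122
v -3.947 1.914 -0.041
v -3.778 1.796 -0.243
v -3.58 1.788 -0.454
v -3.384 1.889 -0.64
v -3.22 2.084 -0.774
v -3.112 2.345 -0.835
v -2.964 3.247 3.101
v -2.49 3.904 3.227
v -2.15 2.516 3.853
v -1.676 3.173 3.979
v -2.426 3.139 4.31
v -2.929 3.591 3.845
v -1.711 2.829 3.235
v -2.214 3.281 2.77
v -1.716 3.646 3.31
v -2.157 3.837 3.974
v -2.483 2.583 3.106
v -2.924 2.774 3.77
v -2.798 3.64 3.098
v -1.842 2.78 3.982
v -2.282 2.76 4.176
v -2.003 3.147 4.25
v -3.056 3.455 3.462
v -2.778 3.842 3.536
v -2.74 3.392 4.172
v -1.862 2.578 3.544
v -1.584 2.965 3.618
v -2.637 3.273 2.83
v -2.358 3.66 2.904
v -1.9 3.028 2.908
v -2.065 3.874 3.221
v -1.586 3.445 3.662
v -1.607 3.243 3.225
v -1.903 3.508 2.952
v -2.324 3.987 3.611
v -1.846 3.557 4.053
v -2.286 3.537 4.247
v -2.582 3.802 3.974
v -1.869 3.835 3.66
v -2.794 2.863 3.027
v -2.316 2.433 3.469
v -2.058 2.618 3.106
v -2.354 2.883 2.833
v -3.054 2.975 3.418
v -2.575 2.546 3.859
v -2.737 2.912 4.128
v -3.033 3.177 3.855
v -2.771 2.585 3.42
v 0.761 -2.143 3.245
v 0.166 -1.522 4.273
v -0.343 -1.606 2.282
v -0.938 -0.985 3.309
v 1.938 -0.395 2.871
v 1.343 0.226 3.898
v 0.834 0.142 1.907
v 0.239 0.763 2.935
f 2 1 4
f 2 4 3
f 4 1 5
f 4 5 3
f 5 1 6
f 5 6 3
f 6 1 7
f 6 7 3
f 7 1 8
f 7 8 3
f 8 1 9
f 8 9 3
f 9 1 10
f 9 10 3
f 10 1 11
f 10 11 3
f 11 1 12
f 11 12 3
f 12 1 13
f 12 13 3
f 13 1 2
f 13 2 3
f 15 14 17
f 15 17 16
f 17 14 18
f 17 18 16
f 18 14 19
f 18 19 16
f 19 14 20
f 19 20 16
f 20 14 21
f 20 21 16
f 21 14 22
f 21 22 16
f 22 14 23
f 22 23 16
f 23 14 24
f 23 24 16
f 24 14 25
f 24 25 16
f 25 14 26
f 25 26 16
f 26 14 27
f 26 27 16
f 27 14 28
f 27 28 16
f 28 14 29
f 28 29 16
f 29 14 30
f 29 30 16
f 30 14 31
f 30 31 16
f 31 14 15
f 31 15 16
f 32 69 48
f 69 43 72
f 48 72 37
f 69 72 48
f 32 48 44
f 48 37 49
f 44 49 33
f 48 49 44
f 32 44 53
f 44 33 54
f 53 54 39
f 44 54 53
f 32 53 65
f 53 39 68
f 65 68 42
f 53 68 65
f 32 65 69
f 65 42 73
f 69 73 43
f 65 73 69
f 33 49 60
f 49 37 63
f 60 63 41
f 49 63 60
f 37 72 50
f 72 43 71
f 50 71 36
f 72 71 50
f 43 73 70
f 73 42 66
f 70 66 34
f 73 66 70
f 42 68 67
f 68 39 55
f 67 55 38
f 68 55 67
f 39 54 59
f 54 33 56
f 59 56 40
f 54 56 59
f 35 61 47
f 61 41 62
f 47 62 36
f 61 62 47
f 35 47 45
f 47 36 46
f 45 46 34
f 47 46 45
f 35 45 52
f 45 34 51
f 52 51 38
f 45 51 52
f 35 52 57
f 52 38 58
f 57 58 40
f 52 58 57
f 35 57 61
f 57 40 64
f 61 64 41
f 57 64 61
f 36 62 50
f 62 41 63
f 50 63 37
f 62 63 50
f 34 46 70
f 46 36 71
f 70 71 43
f 46 71 70
f 38 51 67
f 51 34 66
f 67 66 42
f 51 66 67
f 40 58 59
f 58 38 55
f 59 55 39
f 58 55 59
f 41 64 60
f 64 40 56
f 60 56 33
f 64 56 60
f 75 77 74
f 78 75 74
f 74 77 76
f 76 78 74
f 75 81 77
f 79 75 78
f 79 81 75
f 77 81 76
f 80 78 76
f 76 81 80
f 80 79 78
f 81 79 80



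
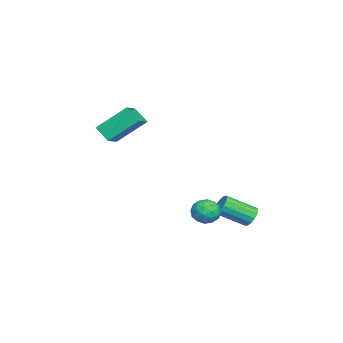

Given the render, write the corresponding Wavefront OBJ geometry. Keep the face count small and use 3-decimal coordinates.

v 1.742 1.816 -3.565
v 2.47 1.804 -3.941
v 2.25 1.116 -2.559
v 2.978 1.104 -2.935
v 2.685 1.807 -2.632
v 2.371 2.24 -3.254
v 2.349 0.68 -3.246
v 2.035 1.113 -3.868
v 2.845 1.102 -3.744
v 3.053 1.798 -3.365
v 1.667 1.122 -3.135
v 1.875 1.818 -2.756
v 2.061 1.871 -3.842
v 2.659 1.049 -2.658
v 2.487 1.462 -2.48
v 2.915 1.455 -2.702
v 2.003 2.128 -3.437
v 2.431 2.12 -3.659
v 2.558 2.123 -2.889
v 2.289 0.8 -2.841
v 2.717 0.792 -3.063
v 1.805 1.465 -3.798
v 2.233 1.458 -4.02
v 2.162 0.797 -3.611
v 2.71 1.451 -3.947
v 3.009 1.04 -3.355
v 2.639 0.791 -3.538
v 2.454 1.045 -3.904
v 2.832 1.861 -3.724
v 3.131 1.45 -3.132
v 2.959 1.863 -2.954
v 2.774 2.117 -3.32
v 3.053 1.448 -3.608
v 1.589 1.47 -3.368
v 1.888 1.059 -2.776
v 1.946 0.803 -3.18
v 1.761 1.057 -3.546
v 1.711 1.88 -3.145
v 2.01 1.469 -2.553
v 2.266 1.875 -2.596
v 2.081 2.129 -2.962
v 1.667 1.472 -2.892
v 1.434 3.615 -3.854
v 1.947 3.526 -4.226
v 2.359 2.016 -3.298
v 1.846 2.105 -2.926
v 2.056 3.711 -3.974
v 2.467 2.201 -3.046
v 1.998 3.87 -3.689
v 2.409 2.36 -2.761
v 1.789 3.961 -3.449
v 2.2 2.451 -2.52
v 1.485 3.959 -3.317
v 1.896 2.449 -2.389
v 1.167 3.865 -3.329
v 1.579 2.355 -2.401
v 0.921 3.704 -3.482
v 1.333 2.194 -2.554
v 0.813 3.519 -3.734
v 1.224 2.009 -2.806
v 0.871 3.36 -4.019
v 1.282 1.85 -3.091
v 1.08 3.269 -4.26
v 1.491 1.759 -3.331
v 1.384 3.271 -4.391
v 1.795 1.761 -3.463
v 1.701 3.365 -4.379
v 2.113 1.855 -3.451
v 0.948 -4.472 1.59
v 0.622 -2.924 2.986
v -0.163 -4.284 1.122
v -0.489 -2.736 2.519
v 1.369 -3.744 0.881
v 1.043 -2.196 2.278
v 0.258 -3.556 0.414
v -0.068 -2.008 1.81
f 1 38 17
f 38 12 41
f 17 41 6
f 38 41 17
f 1 17 13
f 17 6 18
f 13 18 2
f 17 18 13
f 1 13 22
f 13 2 23
f 22 23 8
f 13 23 22
f 1 22 34
f 22 8 37
f 34 37 11
f 22 37 34
f 1 34 38
f 34 11 42
f 38 42 12
f 34 42 38
f 2 18 29
f 18 6 32
f 29 32 10
f 18 32 29
f 6 41 19
f 41 12 40
f 19 40 5
f 41 40 19
f 12 42 39
f 42 11 35
f 39 35 3
f 42 35 39
f 11 37 36
f 37 8 24
f 36 24 7
f 37 24 36
f 8 23 28
f 23 2 25
f 28 25 9
f 23 25 28
f 4 30 16
f 30 10 31
f 16 31 5
f 30 31 16
f 4 16 14
f 16 5 15
f 14 15 3
f 16 15 14
f 4 14 21
f 14 3 20
f 21 20 7
f 14 20 21
f 4 21 26
f 21 7 27
f 26 27 9
f 21 27 26
f 4 26 30
f 26 9 33
f 30 33 10
f 26 33 30
f 5 31 19
f 31 10 32
f 19 32 6
f 31 32 19
f 3 15 39
f 15 5 40
f 39 40 12
f 15 40 39
f 7 20 36
f 20 3 35
f 36 35 11
f 20 35 36
f 9 27 28
f 27 7 24
f 28 24 8
f 27 24 28
f 10 33 29
f 33 9 25
f 29 25 2
f 33 25 29
f 44 43 47
f 44 47 45
f 45 47 48
f 45 48 46
f 47 43 49
f 47 49 48
f 48 49 50
f 48 50 46
f 49 43 51
f 49 51 50
f 50 51 52
f 50 52 46
f 51 43 53
f 51 53 52
f 52 53 54
f 52 54 46
f 53 43 55
f 53 55 54
f 54 55 56
f 54 56 46
f 55 43 57
f 55 57 56
f 56 57 58
f 56 58 46
f 57 43 59
f 57 59 58
f 58 59 60
f 58 60 46
f 59 43 61
f 59 61 60
f 60 61 62
f 60 62 46
f 61 43 63
f 61 63 62
f 62 63 64
f 62 64 46
f 63 43 65
f 63 65 64
f 64 65 66
f 64 66 46
f 65 43 67
f 65 67 66
f 66 67 68
f 66 68 46
f 67 43 44
f 67 44 68
f 68 44 45
f 68 45 46
f 70 72 69
f 73 70 69
f 69 72 71
f 71 73 69
f 70 76 72
f 74 70 73
f 74 76 70
f 72 76 71
f 75 73 71
f 71 76 75
f 75 74 73
f 76 74 75



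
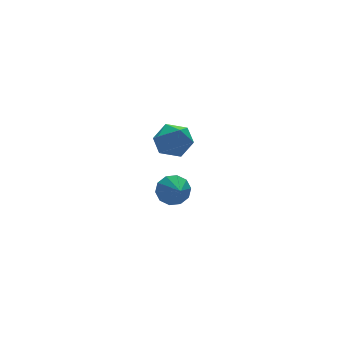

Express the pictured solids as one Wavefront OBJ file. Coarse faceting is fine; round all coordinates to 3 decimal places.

v -2.782 -0.388 4.462
v -2.111 0.199 4.669
v -2.009 -0.859 3.291
v -1.338 -0.272 3.498
v -1.499 -0.992 4.039
v -1.976 -0.701 4.762
v -2.144 0.041 3.198
v -2.621 0.332 3.921
v -1.717 0.464 3.887
v -1.318 -0.174 4.407
v -2.802 -0.486 3.553
v -2.403 -1.124 4.073
v -0.206 2.909 -1.512
v 0.359 2.546 -1.965
v -0.374 1.991 -0.988
v 0.584 2.737 -1.56
v 0.507 2.993 -1.137
v 0.157 3.217 -0.857
v -0.331 3.323 -0.828
v -0.772 3.271 -1.06
v -0.996 3.081 -1.465
v -0.919 2.824 -1.888
v -0.569 2.6 -2.167
v -0.081 2.494 -2.197
f 1 12 6
f 1 6 2
f 1 2 8
f 1 8 11
f 1 11 12
f 2 6 10
f 6 12 5
f 12 11 3
f 11 8 7
f 8 2 9
f 4 10 5
f 4 5 3
f 4 3 7
f 4 7 9
f 4 9 10
f 5 10 6
f 3 5 12
f 7 3 11
f 9 7 8
f 10 9 2
f 14 13 16
f 14 16 15
f 16 13 17
f 16 17 15
f 17 13 18
f 17 18 15
f 18 13 19
f 18 19 15
f 19 13 20
f 19 20 15
f 20 13 21
f 20 21 15
f 21 13 22
f 21 22 15
f 22 13 23
f 22 23 15
f 23 13 24
f 23 24 15
f 24 13 14
f 24 14 15



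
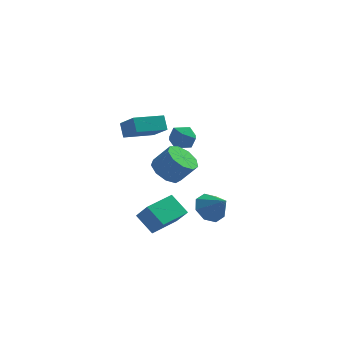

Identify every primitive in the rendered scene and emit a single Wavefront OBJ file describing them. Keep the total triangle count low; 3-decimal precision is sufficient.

v -2.518 -0.743 2.434
v -2.771 -0.199 3.221
v -1.018 0.327 2.177
v -1.271 0.871 2.964
v -1.649 -1.731 3.396
v -1.902 -1.187 4.183
v -0.149 -0.661 3.139
v -0.402 -0.117 3.926
v -0.225 -0.652 -0.054
v 0.414 0.017 -0.528
v 1.344 -0.058 0.62
v 0.705 -0.728 1.094
v -0.054 0.371 -0.126
v 0.876 0.296 1.023
v -0.603 0.246 0.31
v 0.328 0.17 1.459
v -0.974 -0.3 0.575
v -0.044 -0.375 1.724
v -0.995 -1.01 0.546
v -0.065 -1.086 1.695
v -0.656 -1.553 0.236
v 0.274 -1.629 1.384
v -0.115 -1.675 -0.21
v 0.815 -1.75 0.938
v 0.374 -1.318 -0.583
v 1.304 -1.393 0.565
v 0.583 -0.649 -0.709
v 1.513 -0.725 0.44
v -1.962 -0.086 -3.994
v -1.264 -0.723 -2.894
v -0.806 1.464 -3.83
v -0.108 0.826 -2.73
v -0.992 -0.706 -4.97
v -0.294 -1.344 -3.87
v 0.164 0.843 -4.806
v 0.862 0.206 -3.706
v -0.453 2.547 0.955
v 0.28 2.811 0.496
v 0.36 1.589 1.704
v 1.093 1.853 1.245
v 0.706 2.414 1.838
v 0.203 3.006 1.376
v 0.437 1.394 0.824
v -0.066 1.986 0.362
v 0.83 2.098 0.415
v 0.996 2.728 1.042
v -0.356 1.672 1.158
v -0.19 2.302 1.785
v 2.155 -0.468 -2.872
v 2.867 0.247 -3.078
v 3.085 -1.112 -1.888
v 2.389 0.458 -2.488
v 1.774 0.127 -2.123
v 1.382 -0.552 -2.197
v 1.442 -1.183 -2.667
v 1.92 -1.394 -3.257
v 2.535 -1.063 -3.622
v 2.928 -0.383 -3.548
f 2 4 1
f 5 2 1
f 1 4 3
f 3 5 1
f 2 8 4
f 6 2 5
f 6 8 2
f 4 8 3
f 7 5 3
f 3 8 7
f 7 6 5
f 8 6 7
f 10 9 13
f 10 13 11
f 11 13 14
f 11 14 12
f 13 9 15
f 13 15 14
f 14 15 16
f 14 16 12
f 15 9 17
f 15 17 16
f 16 17 18
f 16 18 12
f 17 9 19
f 17 19 18
f 18 19 20
f 18 20 12
f 19 9 21
f 19 21 20
f 20 21 22
f 20 22 12
f 21 9 23
f 21 23 22
f 22 23 24
f 22 24 12
f 23 9 25
f 23 25 24
f 24 25 26
f 24 26 12
f 25 9 27
f 25 27 26
f 26 27 28
f 26 28 12
f 27 9 10
f 27 10 28
f 28 10 11
f 28 11 12
f 30 32 29
f 33 30 29
f 29 32 31
f 31 33 29
f 30 36 32
f 34 30 33
f 34 36 30
f 32 36 31
f 35 33 31
f 31 36 35
f 35 34 33
f 36 34 35
f 37 48 42
f 37 42 38
f 37 38 44
f 37 44 47
f 37 47 48
f 38 42 46
f 42 48 41
f 48 47 39
f 47 44 43
f 44 38 45
f 40 46 41
f 40 41 39
f 40 39 43
f 40 43 45
f 40 45 46
f 41 46 42
f 39 41 48
f 43 39 47
f 45 43 44
f 46 45 38
f 50 49 52
f 50 52 51
f 52 49 53
f 52 53 51
f 53 49 54
f 53 54 51
f 54 49 55
f 54 55 51
f 55 49 56
f 55 56 51
f 56 49 57
f 56 57 51
f 57 49 58
f 57 58 51
f 58 49 50
f 58 50 51



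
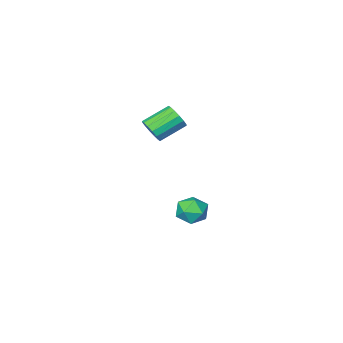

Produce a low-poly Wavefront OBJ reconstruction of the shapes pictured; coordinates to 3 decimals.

v 4.051 0.697 3.58
v 4.428 1.008 4.187
v 2.966 1.215 4.988
v 2.589 0.903 4.38
v 4.341 1.321 3.947
v 2.878 1.528 4.748
v 4.176 1.466 3.608
v 2.713 1.673 4.409
v 3.977 1.405 3.262
v 2.515 1.612 4.063
v 3.799 1.154 3.001
v 2.337 1.361 3.802
v 3.688 0.781 2.894
v 2.226 0.988 3.695
v 3.674 0.385 2.972
v 2.212 0.592 3.773
v 3.762 0.072 3.212
v 2.299 0.279 4.013
v 3.927 -0.073 3.551
v 2.464 0.134 4.352
v 4.125 -0.012 3.897
v 2.663 0.195 4.698
v 4.303 0.239 4.158
v 2.841 0.446 4.959
v 4.414 0.612 4.265
v 2.952 0.819 5.066
v 1.482 1.921 -3.201
v 1.946 2.314 -2.435
v 2.094 0.506 -2.845
v 2.558 0.899 -2.079
v 1.584 0.818 -2.071
v 1.205 1.692 -2.291
v 2.835 1.128 -2.989
v 2.456 2.002 -3.209
v 2.782 1.824 -2.305
v 2.009 1.633 -1.737
v 2.031 1.187 -3.543
v 1.258 0.996 -2.975
f 2 1 5
f 2 5 3
f 3 5 6
f 3 6 4
f 5 1 7
f 5 7 6
f 6 7 8
f 6 8 4
f 7 1 9
f 7 9 8
f 8 9 10
f 8 10 4
f 9 1 11
f 9 11 10
f 10 11 12
f 10 12 4
f 11 1 13
f 11 13 12
f 12 13 14
f 12 14 4
f 13 1 15
f 13 15 14
f 14 15 16
f 14 16 4
f 15 1 17
f 15 17 16
f 16 17 18
f 16 18 4
f 17 1 19
f 17 19 18
f 18 19 20
f 18 20 4
f 19 1 21
f 19 21 20
f 20 21 22
f 20 22 4
f 21 1 23
f 21 23 22
f 22 23 24
f 22 24 4
f 23 1 25
f 23 25 24
f 24 25 26
f 24 26 4
f 25 1 2
f 25 2 26
f 26 2 3
f 26 3 4
f 27 38 32
f 27 32 28
f 27 28 34
f 27 34 37
f 27 37 38
f 28 32 36
f 32 38 31
f 38 37 29
f 37 34 33
f 34 28 35
f 30 36 31
f 30 31 29
f 30 29 33
f 30 33 35
f 30 35 36
f 31 36 32
f 29 31 38
f 33 29 37
f 35 33 34
f 36 35 28



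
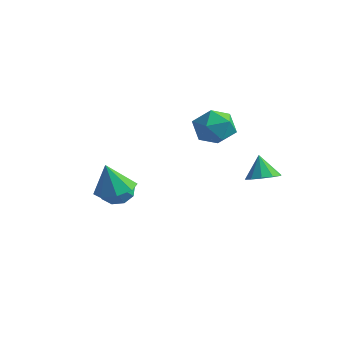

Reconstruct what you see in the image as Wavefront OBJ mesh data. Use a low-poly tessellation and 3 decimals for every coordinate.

v 3.731 2.244 1.447
v 4.461 2.108 1.716
v 3.329 2.356 2.593
v 4.411 2.59 1.651
v 4.101 2.939 1.508
v 3.65 3.022 1.342
v 3.23 2.808 1.215
v 3.001 2.379 1.177
v 3.051 1.897 1.242
v 3.361 1.548 1.385
v 3.812 1.465 1.552
v 4.233 1.679 1.678
v 0.278 -2.888 1.08
v 1.048 -3.443 1.044
v 0.082 -3.252 2.48
v 1.205 -2.762 1.242
v 0.819 -2.154 1.346
v 0.116 -1.977 1.293
v -0.493 -2.334 1.116
v -0.649 -3.015 0.917
v -0.263 -3.623 0.814
v 0.44 -3.8 0.866
v 0.652 3.171 4.085
v 1.195 3.081 3.177
v -0.075 1.639 3.803
v 0.468 1.549 2.895
v 0.978 1.504 3.825
v 1.427 2.451 3.999
v -0.307 2.269 2.981
v 0.142 3.216 3.155
v 0.602 2.523 2.494
v 1.397 2.05 3.016
v -0.277 2.67 3.964
v 0.518 2.197 4.486
v -1.574 -1.315 0.014
v -1.004 -1.374 -0.544
v -0.626 -2.485 1.106
v -0.89 -0.962 -0.202
v -1.096 -0.715 0.241
v -1.526 -0.75 0.578
v -1.978 -1.048 0.651
v -2.242 -1.472 0.426
v -2.193 -1.822 0.008
v -1.855 -1.935 -0.407
v -1.385 -1.758 -0.625
f 2 1 4
f 2 4 3
f 4 1 5
f 4 5 3
f 5 1 6
f 5 6 3
f 6 1 7
f 6 7 3
f 7 1 8
f 7 8 3
f 8 1 9
f 8 9 3
f 9 1 10
f 9 10 3
f 10 1 11
f 10 11 3
f 11 1 12
f 11 12 3
f 12 1 2
f 12 2 3
f 14 13 16
f 14 16 15
f 16 13 17
f 16 17 15
f 17 13 18
f 17 18 15
f 18 13 19
f 18 19 15
f 19 13 20
f 19 20 15
f 20 13 21
f 20 21 15
f 21 13 22
f 21 22 15
f 22 13 14
f 22 14 15
f 23 34 28
f 23 28 24
f 23 24 30
f 23 30 33
f 23 33 34
f 24 28 32
f 28 34 27
f 34 33 25
f 33 30 29
f 30 24 31
f 26 32 27
f 26 27 25
f 26 25 29
f 26 29 31
f 26 31 32
f 27 32 28
f 25 27 34
f 29 25 33
f 31 29 30
f 32 31 24
f 36 35 38
f 36 38 37
f 38 35 39
f 38 39 37
f 39 35 40
f 39 40 37
f 40 35 41
f 40 41 37
f 41 35 42
f 41 42 37
f 42 35 43
f 42 43 37
f 43 35 44
f 43 44 37
f 44 35 45
f 44 45 37
f 45 35 36
f 45 36 37



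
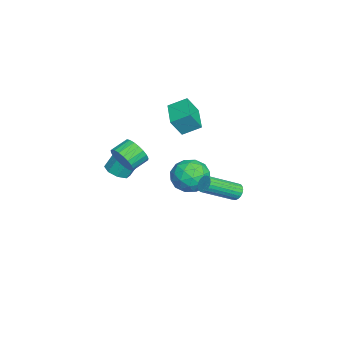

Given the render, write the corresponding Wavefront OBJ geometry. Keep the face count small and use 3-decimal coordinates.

v -4.06 -0.01 -1.449
v -2.969 -0.467 -1.198
v -4.151 -1.113 -3.062
v -3.06 -1.57 -2.811
v -4.008 -1.849 -2.114
v -3.951 -1.168 -1.117
v -3.169 -0.412 -3.143
v -3.112 0.269 -2.146
v -2.418 -0.716 -2.245
v -2.937 -1.604 -1.609
v -4.183 0.024 -2.651
v -4.702 -0.864 -2.015
v -3.506 -0.142 -1.182
v -3.614 -1.438 -3.078
v -4.171 -1.602 -2.669
v -3.529 -1.871 -2.521
v -4.084 -0.554 -1.134
v -3.443 -0.822 -0.986
v -4.053 -1.635 -1.525
v -3.677 -0.758 -3.274
v -3.036 -1.026 -3.126
v -3.591 0.291 -1.739
v -2.949 0.022 -1.591
v -3.067 0.055 -2.735
v -2.541 -0.557 -1.65
v -2.595 -1.205 -2.598
v -2.659 -0.525 -2.793
v -2.626 -0.124 -2.207
v -2.846 -1.079 -1.276
v -2.9 -1.727 -2.224
v -3.457 -1.891 -1.814
v -3.424 -1.49 -1.228
v -2.523 -1.225 -1.891
v -4.22 0.147 -2.036
v -4.274 -0.501 -2.984
v -3.696 -0.09 -3.032
v -3.663 0.311 -2.446
v -4.525 -0.375 -1.662
v -4.579 -1.023 -2.61
v -4.494 -1.456 -2.053
v -4.461 -1.055 -1.467
v -4.597 -0.355 -2.369
v 0.32 -4.298 0.453
v 1.08 -4.184 0.484
v 0.921 -3.488 1.837
v 0.16 -3.602 1.807
v 0.796 -3.739 0.222
v 0.637 -3.043 1.575
v 0.233 -3.622 0.095
v 0.073 -2.926 1.449
v -0.28 -3.901 0.178
v -0.439 -3.205 1.532
v -0.441 -4.412 0.423
v -0.6 -3.716 1.776
v -0.157 -4.857 0.685
v -0.316 -4.161 2.038
v 0.407 -4.974 0.811
v 0.247 -4.278 2.165
v 0.919 -4.695 0.728
v 0.76 -3.999 2.082
v -3.362 -1.388 2.623
v -3.006 -1.975 3.727
v -3.444 -0.333 3.21
v -3.089 -0.92 4.314
v -1.711 -1.06 2.266
v -1.356 -1.647 3.37
v -1.794 -0.005 2.853
v -1.438 -0.592 3.957
v 2.22 2.175 0.468
v 2.603 2.507 0.655
v 3.482 0.897 1.718
v 3.1 0.565 1.532
v 2.445 2.525 0.813
v 3.324 0.915 1.876
v 2.247 2.482 0.912
v 3.126 0.872 1.975
v 2.045 2.386 0.933
v 2.925 0.777 1.997
v 1.874 2.254 0.875
v 2.753 0.644 1.938
v 1.762 2.108 0.746
v 2.641 0.498 1.809
v 1.73 1.973 0.569
v 2.609 0.364 1.632
v 1.782 1.874 0.375
v 2.661 0.264 1.438
v 1.91 1.826 0.197
v 2.789 0.216 1.26
v 2.092 1.839 0.066
v 2.971 0.229 1.129
v 2.296 1.91 0.004
v 3.175 0.3 1.067
v 2.487 2.026 0.023
v 3.366 0.417 1.086
v 2.632 2.169 0.119
v 3.511 0.559 1.182
v 2.706 2.312 0.275
v 3.585 0.702 1.338
v 2.695 2.432 0.465
v 3.574 0.822 1.528
v 3.535 -3.589 3.312
v 4.108 -3.425 3.932
v 3.458 -2.727 4.348
v 2.885 -2.891 3.728
v 4.201 -3.189 3.681
v 3.552 -2.49 4.096
v 4.179 -3.022 3.365
v 3.529 -2.323 3.78
v 4.045 -2.953 3.041
v 3.396 -2.254 3.456
v 3.824 -2.994 2.763
v 3.174 -2.296 3.178
v 3.552 -3.138 2.58
v 2.903 -2.44 2.996
v 3.277 -3.36 2.524
v 2.628 -2.662 2.94
v 3.047 -3.622 2.605
v 2.398 -2.923 3.02
v 2.901 -3.878 2.807
v 2.252 -3.179 3.223
v 2.865 -4.084 3.097
v 2.216 -3.386 3.512
v 2.944 -4.205 3.424
v 2.295 -3.506 3.84
v 3.126 -4.219 3.732
v 2.477 -3.52 4.147
v 3.378 -4.124 3.967
v 2.729 -3.426 4.383
v 3.657 -3.937 4.089
v 3.008 -3.239 4.505
v 3.915 -3.69 4.077
v 3.266 -2.991 4.492
f 1 38 17
f 38 12 41
f 17 41 6
f 38 41 17
f 1 17 13
f 17 6 18
f 13 18 2
f 17 18 13
f 1 13 22
f 13 2 23
f 22 23 8
f 13 23 22
f 1 22 34
f 22 8 37
f 34 37 11
f 22 37 34
f 1 34 38
f 34 11 42
f 38 42 12
f 34 42 38
f 2 18 29
f 18 6 32
f 29 32 10
f 18 32 29
f 6 41 19
f 41 12 40
f 19 40 5
f 41 40 19
f 12 42 39
f 42 11 35
f 39 35 3
f 42 35 39
f 11 37 36
f 37 8 24
f 36 24 7
f 37 24 36
f 8 23 28
f 23 2 25
f 28 25 9
f 23 25 28
f 4 30 16
f 30 10 31
f 16 31 5
f 30 31 16
f 4 16 14
f 16 5 15
f 14 15 3
f 16 15 14
f 4 14 21
f 14 3 20
f 21 20 7
f 14 20 21
f 4 21 26
f 21 7 27
f 26 27 9
f 21 27 26
f 4 26 30
f 26 9 33
f 30 33 10
f 26 33 30
f 5 31 19
f 31 10 32
f 19 32 6
f 31 32 19
f 3 15 39
f 15 5 40
f 39 40 12
f 15 40 39
f 7 20 36
f 20 3 35
f 36 35 11
f 20 35 36
f 9 27 28
f 27 7 24
f 28 24 8
f 27 24 28
f 10 33 29
f 33 9 25
f 29 25 2
f 33 25 29
f 44 43 47
f 44 47 45
f 45 47 48
f 45 48 46
f 47 43 49
f 47 49 48
f 48 49 50
f 48 50 46
f 49 43 51
f 49 51 50
f 50 51 52
f 50 52 46
f 51 43 53
f 51 53 52
f 52 53 54
f 52 54 46
f 53 43 55
f 53 55 54
f 54 55 56
f 54 56 46
f 55 43 57
f 55 57 56
f 56 57 58
f 56 58 46
f 57 43 59
f 57 59 58
f 58 59 60
f 58 60 46
f 59 43 44
f 59 44 60
f 60 44 45
f 60 45 46
f 62 64 61
f 65 62 61
f 61 64 63
f 63 65 61
f 62 68 64
f 66 62 65
f 66 68 62
f 64 68 63
f 67 65 63
f 63 68 67
f 67 66 65
f 68 66 67
f 70 69 73
f 70 73 71
f 71 73 74
f 71 74 72
f 73 69 75
f 73 75 74
f 74 75 76
f 74 76 72
f 75 69 77
f 75 77 76
f 76 77 78
f 76 78 72
f 77 69 79
f 77 79 78
f 78 79 80
f 78 80 72
f 79 69 81
f 79 81 80
f 80 81 82
f 80 82 72
f 81 69 83
f 81 83 82
f 82 83 84
f 82 84 72
f 83 69 85
f 83 85 84
f 84 85 86
f 84 86 72
f 85 69 87
f 85 87 86
f 86 87 88
f 86 88 72
f 87 69 89
f 87 89 88
f 88 89 90
f 88 90 72
f 89 69 91
f 89 91 90
f 90 91 92
f 90 92 72
f 91 69 93
f 91 93 92
f 92 93 94
f 92 94 72
f 93 69 95
f 93 95 94
f 94 95 96
f 94 96 72
f 95 69 97
f 95 97 96
f 96 97 98
f 96 98 72
f 97 69 99
f 97 99 98
f 98 99 100
f 98 100 72
f 99 69 70
f 99 70 100
f 100 70 71
f 100 71 72
f 102 101 105
f 102 105 103
f 103 105 106
f 103 106 104
f 105 101 107
f 105 107 106
f 106 107 108
f 106 108 104
f 107 101 109
f 107 109 108
f 108 109 110
f 108 110 104
f 109 101 111
f 109 111 110
f 110 111 112
f 110 112 104
f 111 101 113
f 111 113 112
f 112 113 114
f 112 114 104
f 113 101 115
f 113 115 114
f 114 115 116
f 114 116 104
f 115 101 117
f 115 117 116
f 116 117 118
f 116 118 104
f 117 101 119
f 117 119 118
f 118 119 120
f 118 120 104
f 119 101 121
f 119 121 120
f 120 121 122
f 120 122 104
f 121 101 123
f 121 123 122
f 122 123 124
f 122 124 104
f 123 101 125
f 123 125 124
f 124 125 126
f 124 126 104
f 125 101 127
f 125 127 126
f 126 127 128
f 126 128 104
f 127 101 129
f 127 129 128
f 128 129 130
f 128 130 104
f 129 101 131
f 129 131 130
f 130 131 132
f 130 132 104
f 131 101 102
f 131 102 132
f 132 102 103
f 132 103 104



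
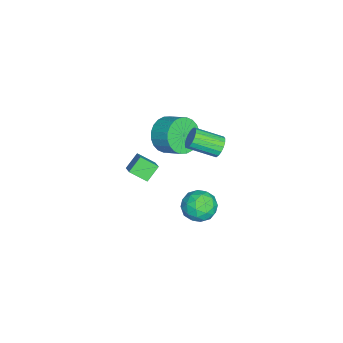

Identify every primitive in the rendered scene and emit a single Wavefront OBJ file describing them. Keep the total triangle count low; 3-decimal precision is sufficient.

v -3.419 -2.536 -0.88
v -3.437 -3.446 -0.281
v -4.049 -2.086 -0.216
v -4.068 -2.997 0.383
v -2.672 -2.223 -0.383
v -2.691 -3.134 0.216
v -3.303 -1.774 0.281
v -3.321 -2.684 0.88
v -4.063 -1.498 2.204
v -3.265 -1.516 1.522
v -2.739 -0.601 2.114
v -3.537 -0.582 2.796
v -3.52 -1.252 1.34
v -2.994 -0.337 1.931
v -3.857 -1.025 1.29
v -3.331 -0.11 1.881
v -4.226 -0.87 1.378
v -3.7 0.045 1.969
v -4.57 -0.811 1.593
v -4.044 0.104 2.184
v -4.837 -0.856 1.9
v -4.311 0.059 2.491
v -4.986 -0.999 2.254
v -4.46 -0.084 2.845
v -4.994 -1.218 2.6
v -4.468 -0.303 3.192
v -4.861 -1.479 2.886
v -4.335 -0.564 3.478
v -4.606 -1.743 3.069
v -4.08 -0.828 3.66
v -4.269 -1.97 3.119
v -3.743 -1.055 3.71
v -3.9 -2.125 3.031
v -3.374 -1.21 3.622
v -3.556 -2.184 2.816
v -3.03 -1.269 3.407
v -3.289 -2.139 2.509
v -2.763 -1.224 3.1
v -3.14 -1.996 2.155
v -2.614 -1.081 2.746
v -3.132 -1.777 1.808
v -2.606 -0.862 2.4
v -3.924 0.571 -2.07
v -3.091 0.998 -2.386
v -3.789 -0.538 -3.214
v -2.956 -0.111 -3.53
v -2.974 -0.573 -2.657
v -3.057 0.112 -1.95
v -3.823 0.348 -3.65
v -3.906 1.033 -2.943
v -3.029 0.86 -3.363
v -2.503 0.291 -2.749
v -4.377 0.169 -2.851
v -3.851 -0.4 -2.237
v -3.519 0.882 -2.127
v -3.361 -0.422 -3.473
v -3.371 -0.694 -2.959
v -2.881 -0.443 -3.145
v -3.499 0.361 -1.871
v -3.009 0.612 -2.057
v -2.94 -0.312 -2.216
v -3.871 -0.152 -3.543
v -3.381 0.099 -3.729
v -3.999 0.903 -2.455
v -3.509 1.154 -2.641
v -3.94 0.772 -3.384
v -2.993 1.052 -2.888
v -2.914 0.4 -3.56
v -3.424 0.67 -3.631
v -3.472 1.073 -3.215
v -2.684 0.717 -2.527
v -2.605 0.065 -3.199
v -2.615 -0.206 -2.686
v -2.664 0.197 -2.27
v -2.648 0.636 -3.101
v -4.275 0.395 -2.401
v -4.196 -0.257 -3.073
v -4.216 0.263 -3.33
v -4.265 0.666 -2.914
v -3.966 0.06 -2.04
v -3.887 -0.592 -2.712
v -3.408 -0.613 -2.385
v -3.456 -0.21 -1.969
v -4.232 -0.176 -2.499
v -2.475 1.336 3.274
v -2.105 1.59 3.688
v -1.915 0.217 4.359
v -2.285 -0.036 3.946
v -2.37 1.612 3.808
v -2.18 0.239 4.48
v -2.66 1.571 3.806
v -2.469 0.198 4.478
v -2.906 1.476 3.683
v -2.716 0.103 4.354
v -3.054 1.349 3.465
v -2.864 -0.023 4.137
v -3.07 1.22 3.204
v -2.879 -0.153 3.876
v -2.949 1.117 2.959
v -2.759 -0.256 3.631
v -2.72 1.064 2.786
v -2.529 -0.309 3.458
v -2.434 1.074 2.725
v -2.244 -0.299 3.397
v -2.158 1.144 2.79
v -1.968 -0.229 3.461
v -1.955 1.258 2.966
v -1.764 -0.115 3.637
v -1.871 1.39 3.212
v -1.68 0.017 3.883
v -1.925 1.51 3.473
v -1.735 0.137 4.144
f 2 4 1
f 5 2 1
f 1 4 3
f 3 5 1
f 2 8 4
f 6 2 5
f 6 8 2
f 4 8 3
f 7 5 3
f 3 8 7
f 7 6 5
f 8 6 7
f 10 9 13
f 10 13 11
f 11 13 14
f 11 14 12
f 13 9 15
f 13 15 14
f 14 15 16
f 14 16 12
f 15 9 17
f 15 17 16
f 16 17 18
f 16 18 12
f 17 9 19
f 17 19 18
f 18 19 20
f 18 20 12
f 19 9 21
f 19 21 20
f 20 21 22
f 20 22 12
f 21 9 23
f 21 23 22
f 22 23 24
f 22 24 12
f 23 9 25
f 23 25 24
f 24 25 26
f 24 26 12
f 25 9 27
f 25 27 26
f 26 27 28
f 26 28 12
f 27 9 29
f 27 29 28
f 28 29 30
f 28 30 12
f 29 9 31
f 29 31 30
f 30 31 32
f 30 32 12
f 31 9 33
f 31 33 32
f 32 33 34
f 32 34 12
f 33 9 35
f 33 35 34
f 34 35 36
f 34 36 12
f 35 9 37
f 35 37 36
f 36 37 38
f 36 38 12
f 37 9 39
f 37 39 38
f 38 39 40
f 38 40 12
f 39 9 41
f 39 41 40
f 40 41 42
f 40 42 12
f 41 9 10
f 41 10 42
f 42 10 11
f 42 11 12
f 43 80 59
f 80 54 83
f 59 83 48
f 80 83 59
f 43 59 55
f 59 48 60
f 55 60 44
f 59 60 55
f 43 55 64
f 55 44 65
f 64 65 50
f 55 65 64
f 43 64 76
f 64 50 79
f 76 79 53
f 64 79 76
f 43 76 80
f 76 53 84
f 80 84 54
f 76 84 80
f 44 60 71
f 60 48 74
f 71 74 52
f 60 74 71
f 48 83 61
f 83 54 82
f 61 82 47
f 83 82 61
f 54 84 81
f 84 53 77
f 81 77 45
f 84 77 81
f 53 79 78
f 79 50 66
f 78 66 49
f 79 66 78
f 50 65 70
f 65 44 67
f 70 67 51
f 65 67 70
f 46 72 58
f 72 52 73
f 58 73 47
f 72 73 58
f 46 58 56
f 58 47 57
f 56 57 45
f 58 57 56
f 46 56 63
f 56 45 62
f 63 62 49
f 56 62 63
f 46 63 68
f 63 49 69
f 68 69 51
f 63 69 68
f 46 68 72
f 68 51 75
f 72 75 52
f 68 75 72
f 47 73 61
f 73 52 74
f 61 74 48
f 73 74 61
f 45 57 81
f 57 47 82
f 81 82 54
f 57 82 81
f 49 62 78
f 62 45 77
f 78 77 53
f 62 77 78
f 51 69 70
f 69 49 66
f 70 66 50
f 69 66 70
f 52 75 71
f 75 51 67
f 71 67 44
f 75 67 71
f 86 85 89
f 86 89 87
f 87 89 90
f 87 90 88
f 89 85 91
f 89 91 90
f 90 91 92
f 90 92 88
f 91 85 93
f 91 93 92
f 92 93 94
f 92 94 88
f 93 85 95
f 93 95 94
f 94 95 96
f 94 96 88
f 95 85 97
f 95 97 96
f 96 97 98
f 96 98 88
f 97 85 99
f 97 99 98
f 98 99 100
f 98 100 88
f 99 85 101
f 99 101 100
f 100 101 102
f 100 102 88
f 101 85 103
f 101 103 102
f 102 103 104
f 102 104 88
f 103 85 105
f 103 105 104
f 104 105 106
f 104 106 88
f 105 85 107
f 105 107 106
f 106 107 108
f 106 108 88
f 107 85 109
f 107 109 108
f 108 109 110
f 108 110 88
f 109 85 111
f 109 111 110
f 110 111 112
f 110 112 88
f 111 85 86
f 111 86 112
f 112 86 87
f 112 87 88

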